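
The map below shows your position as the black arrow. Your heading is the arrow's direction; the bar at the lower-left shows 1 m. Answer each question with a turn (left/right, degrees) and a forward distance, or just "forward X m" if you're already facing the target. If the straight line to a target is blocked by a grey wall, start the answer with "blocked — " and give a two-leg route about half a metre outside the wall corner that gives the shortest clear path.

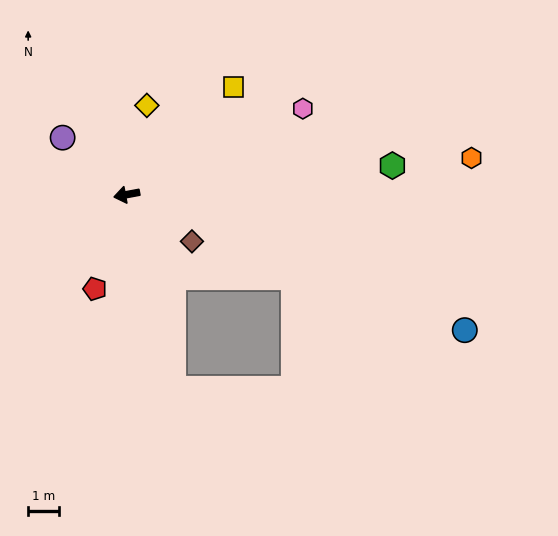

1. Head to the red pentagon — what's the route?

turn left 61°, forward 3.2 m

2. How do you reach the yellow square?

turn right 145°, forward 4.9 m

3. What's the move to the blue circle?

turn left 148°, forward 11.8 m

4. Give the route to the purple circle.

turn right 52°, forward 2.8 m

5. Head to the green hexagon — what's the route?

turn left 176°, forward 8.6 m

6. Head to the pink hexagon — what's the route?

turn right 165°, forward 6.3 m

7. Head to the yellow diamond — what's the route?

turn right 113°, forward 3.0 m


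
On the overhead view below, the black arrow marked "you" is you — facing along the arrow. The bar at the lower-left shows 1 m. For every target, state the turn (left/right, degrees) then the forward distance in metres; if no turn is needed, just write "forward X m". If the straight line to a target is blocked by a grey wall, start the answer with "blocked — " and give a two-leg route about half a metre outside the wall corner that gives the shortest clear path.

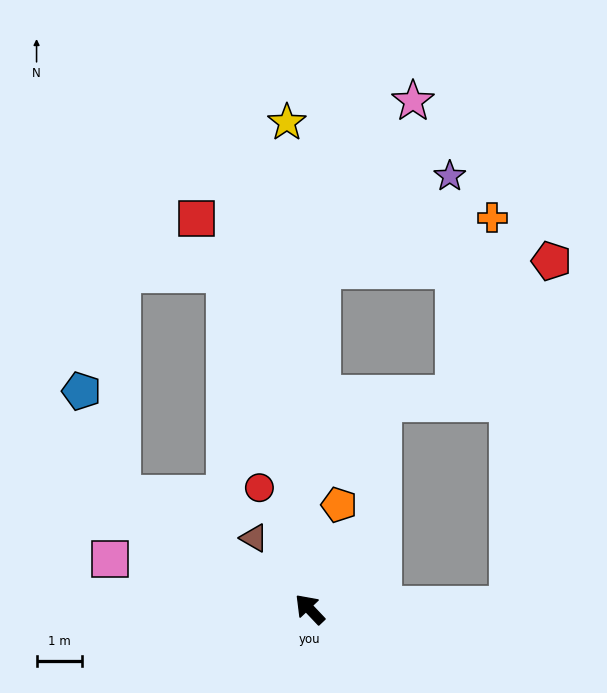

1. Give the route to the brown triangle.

turn right 5°, forward 2.0 m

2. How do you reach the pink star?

blocked — turn right 46°, forward 7.5 m, then turn right 26°, forward 4.2 m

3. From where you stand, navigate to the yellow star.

turn right 41°, forward 10.8 m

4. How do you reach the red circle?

turn right 21°, forward 2.9 m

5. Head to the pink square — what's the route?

turn left 33°, forward 4.5 m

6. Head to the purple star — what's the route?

blocked — turn right 46°, forward 7.5 m, then turn right 51°, forward 3.5 m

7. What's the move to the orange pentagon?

turn right 59°, forward 2.4 m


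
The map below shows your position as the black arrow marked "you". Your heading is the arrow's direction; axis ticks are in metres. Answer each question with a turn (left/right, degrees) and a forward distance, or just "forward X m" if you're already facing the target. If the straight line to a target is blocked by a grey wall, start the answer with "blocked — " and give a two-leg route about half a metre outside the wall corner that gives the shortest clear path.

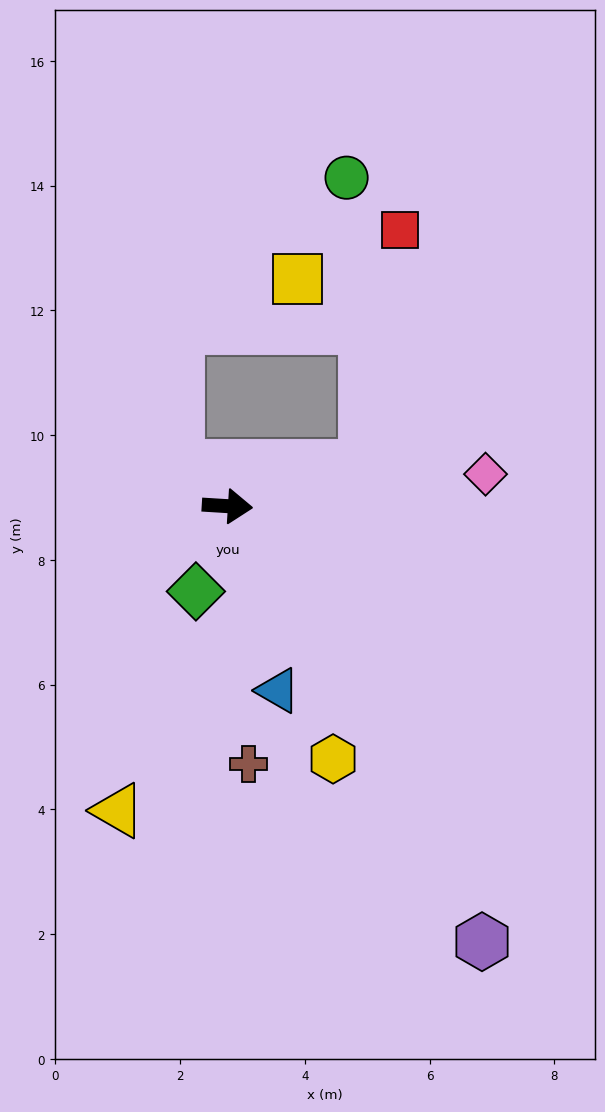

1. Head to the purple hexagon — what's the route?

turn right 56°, forward 8.1 m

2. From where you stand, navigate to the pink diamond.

turn left 11°, forward 4.2 m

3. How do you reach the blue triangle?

turn right 71°, forward 3.1 m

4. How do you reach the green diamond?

turn right 107°, forward 1.5 m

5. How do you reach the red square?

blocked — turn left 20°, forward 2.3 m, then turn left 65°, forward 3.8 m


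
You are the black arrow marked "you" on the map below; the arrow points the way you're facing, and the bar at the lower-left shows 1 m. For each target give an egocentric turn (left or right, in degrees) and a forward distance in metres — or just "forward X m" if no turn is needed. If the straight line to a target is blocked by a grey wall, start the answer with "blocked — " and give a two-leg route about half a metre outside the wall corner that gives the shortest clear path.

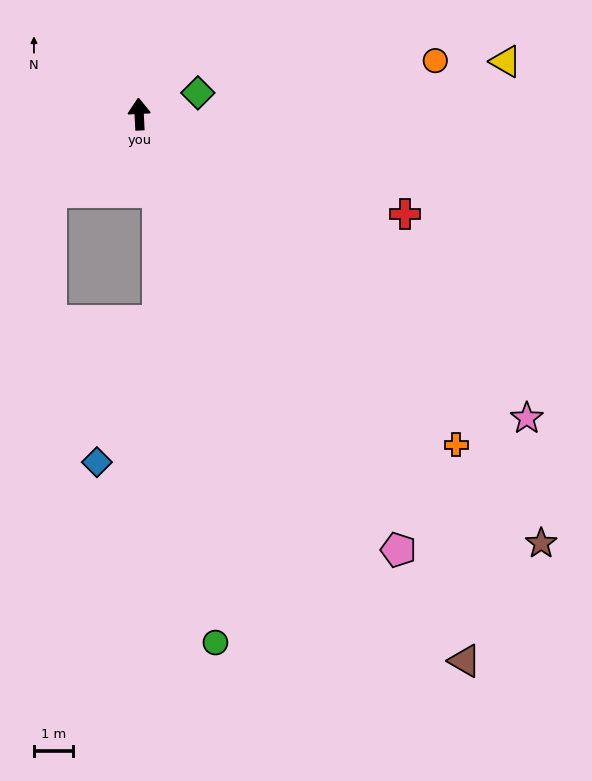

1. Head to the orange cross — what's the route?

turn right 139°, forward 11.7 m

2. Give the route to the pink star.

turn right 131°, forward 12.6 m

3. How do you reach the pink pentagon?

turn right 152°, forward 12.9 m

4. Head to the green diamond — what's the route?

turn right 73°, forward 1.6 m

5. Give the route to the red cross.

turn right 113°, forward 7.2 m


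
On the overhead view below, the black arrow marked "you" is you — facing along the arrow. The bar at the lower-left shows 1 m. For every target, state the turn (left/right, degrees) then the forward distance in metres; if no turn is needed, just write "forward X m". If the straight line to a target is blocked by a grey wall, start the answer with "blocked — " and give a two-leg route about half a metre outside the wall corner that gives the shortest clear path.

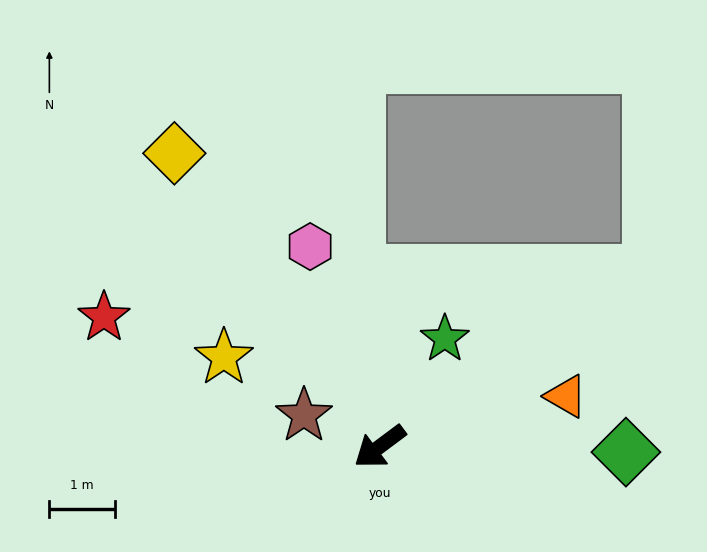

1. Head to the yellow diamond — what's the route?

turn right 92°, forward 5.4 m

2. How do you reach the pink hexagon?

turn right 108°, forward 3.2 m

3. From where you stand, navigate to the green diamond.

turn left 142°, forward 3.7 m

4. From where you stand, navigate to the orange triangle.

turn left 158°, forward 2.9 m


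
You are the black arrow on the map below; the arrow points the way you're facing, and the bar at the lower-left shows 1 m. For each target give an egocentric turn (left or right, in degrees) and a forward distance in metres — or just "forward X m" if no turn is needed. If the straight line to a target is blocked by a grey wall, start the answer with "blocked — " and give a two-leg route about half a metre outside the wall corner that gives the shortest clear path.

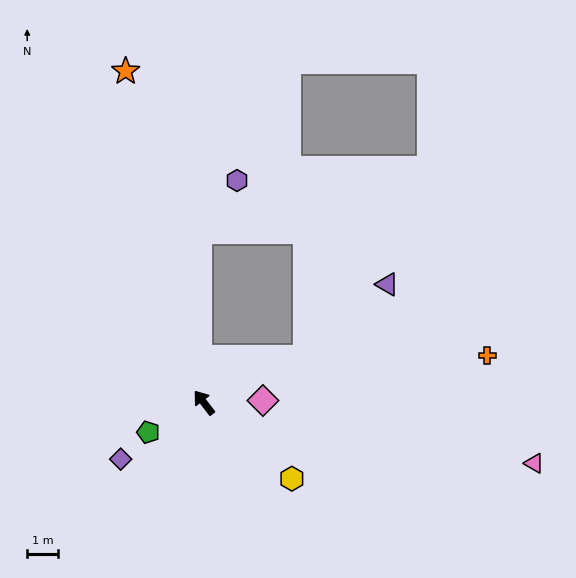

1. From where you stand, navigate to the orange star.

turn right 24°, forward 11.2 m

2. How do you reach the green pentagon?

turn left 80°, forward 2.1 m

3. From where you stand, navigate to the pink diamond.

turn right 126°, forward 1.9 m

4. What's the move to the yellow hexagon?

turn right 168°, forward 3.8 m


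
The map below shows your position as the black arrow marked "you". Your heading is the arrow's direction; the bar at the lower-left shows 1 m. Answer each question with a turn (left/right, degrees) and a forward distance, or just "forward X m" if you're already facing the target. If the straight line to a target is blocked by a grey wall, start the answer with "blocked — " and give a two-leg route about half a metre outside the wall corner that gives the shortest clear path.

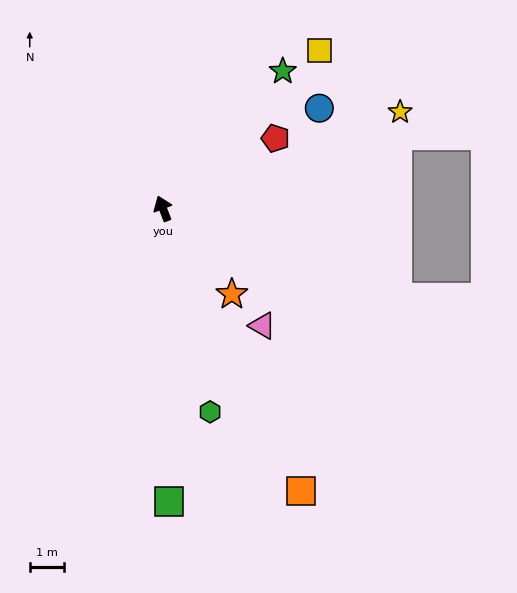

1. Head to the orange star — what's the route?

turn right 162°, forward 3.2 m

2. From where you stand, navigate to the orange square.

turn right 175°, forward 9.2 m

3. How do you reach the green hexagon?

turn left 172°, forward 6.1 m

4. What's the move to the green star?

turn right 62°, forward 5.3 m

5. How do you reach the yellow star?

turn right 89°, forward 7.5 m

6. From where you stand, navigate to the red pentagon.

turn right 79°, forward 3.9 m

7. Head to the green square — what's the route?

turn left 160°, forward 8.5 m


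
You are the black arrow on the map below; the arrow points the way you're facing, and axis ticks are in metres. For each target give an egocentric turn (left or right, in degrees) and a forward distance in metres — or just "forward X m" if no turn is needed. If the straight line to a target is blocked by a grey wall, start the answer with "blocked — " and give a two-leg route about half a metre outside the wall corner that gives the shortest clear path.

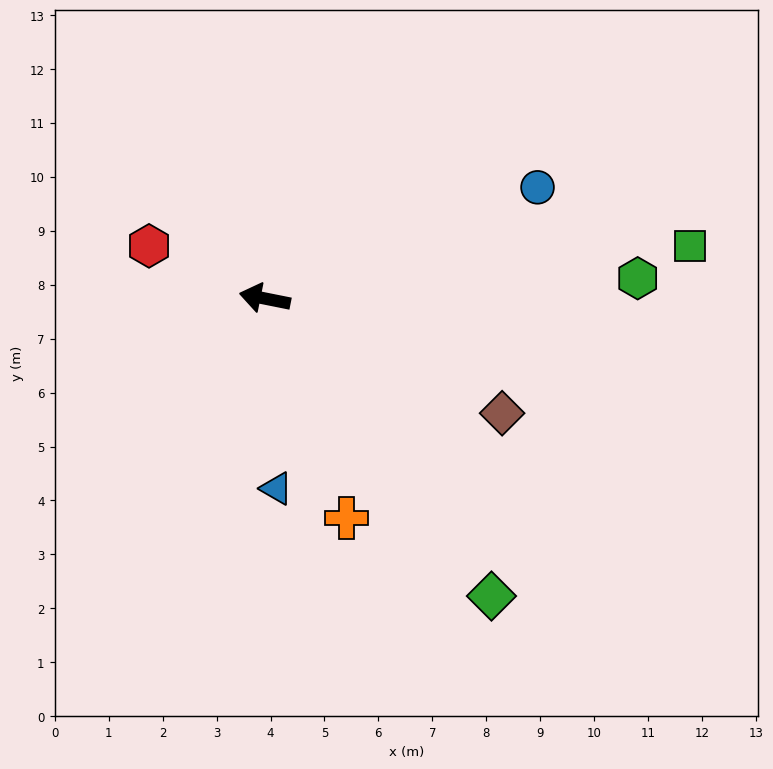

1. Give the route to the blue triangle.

turn left 105°, forward 3.5 m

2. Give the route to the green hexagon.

turn right 166°, forward 6.9 m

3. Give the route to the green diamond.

turn left 139°, forward 6.9 m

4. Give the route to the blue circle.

turn right 146°, forward 5.5 m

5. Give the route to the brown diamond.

turn left 166°, forward 4.9 m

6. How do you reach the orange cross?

turn left 122°, forward 4.3 m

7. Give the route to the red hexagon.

turn right 13°, forward 2.4 m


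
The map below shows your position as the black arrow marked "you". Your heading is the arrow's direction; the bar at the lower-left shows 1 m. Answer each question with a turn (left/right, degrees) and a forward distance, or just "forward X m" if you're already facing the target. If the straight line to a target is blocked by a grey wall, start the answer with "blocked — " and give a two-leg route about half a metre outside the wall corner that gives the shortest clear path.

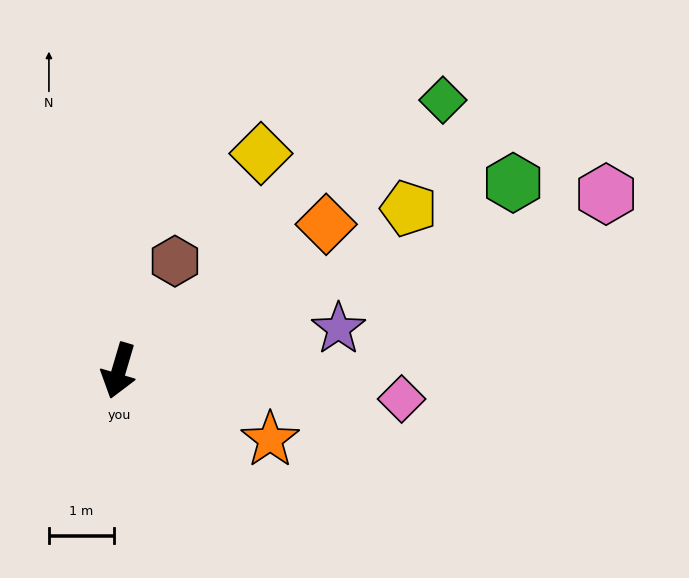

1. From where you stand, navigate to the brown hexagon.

turn left 169°, forward 1.9 m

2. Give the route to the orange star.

turn left 82°, forward 2.6 m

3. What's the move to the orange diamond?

turn left 142°, forward 3.9 m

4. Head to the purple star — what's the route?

turn left 117°, forward 3.5 m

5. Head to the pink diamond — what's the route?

turn left 101°, forward 4.4 m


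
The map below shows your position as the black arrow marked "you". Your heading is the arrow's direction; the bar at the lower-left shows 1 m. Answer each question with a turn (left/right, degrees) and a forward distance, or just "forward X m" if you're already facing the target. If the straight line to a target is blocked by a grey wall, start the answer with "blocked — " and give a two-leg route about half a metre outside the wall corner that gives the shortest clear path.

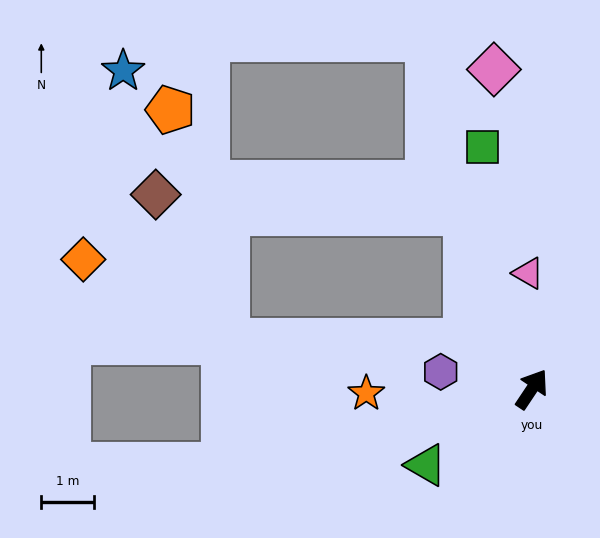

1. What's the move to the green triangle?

turn left 159°, forward 2.5 m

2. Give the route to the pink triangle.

turn left 36°, forward 2.2 m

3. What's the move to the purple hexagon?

turn left 113°, forward 1.8 m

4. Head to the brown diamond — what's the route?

blocked — turn left 54°, forward 3.6 m, then turn left 66°, forward 5.9 m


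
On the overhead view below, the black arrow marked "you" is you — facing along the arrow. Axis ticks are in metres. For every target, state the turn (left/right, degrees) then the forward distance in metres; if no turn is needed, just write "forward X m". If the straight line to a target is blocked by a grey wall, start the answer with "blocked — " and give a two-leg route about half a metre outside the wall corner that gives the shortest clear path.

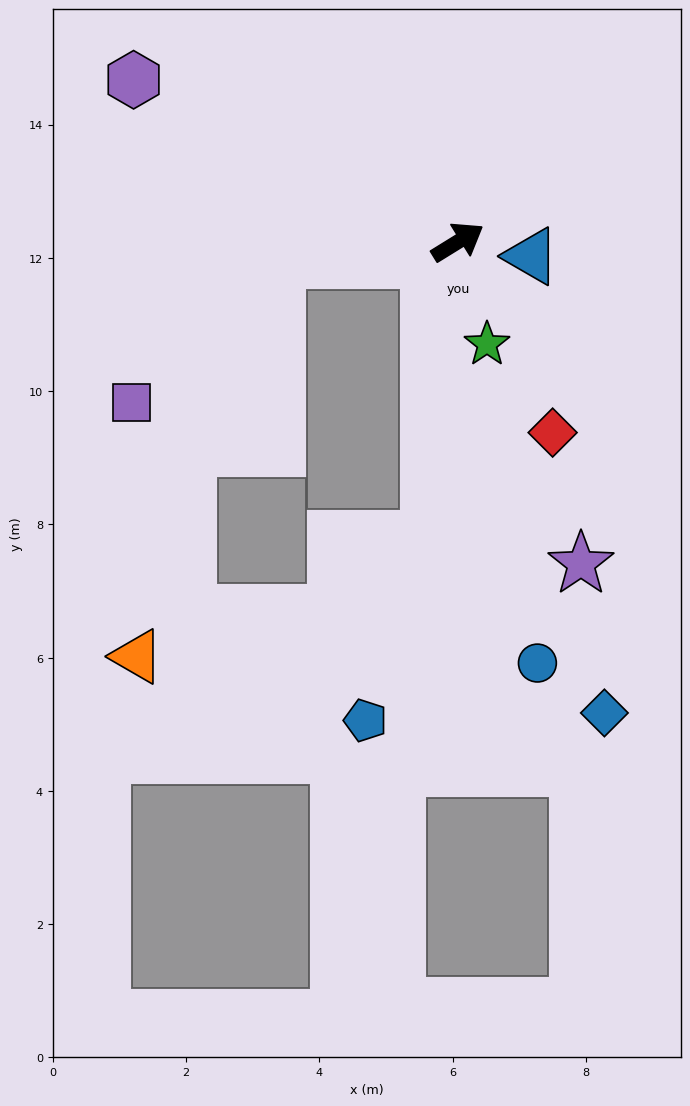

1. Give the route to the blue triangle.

turn right 43°, forward 1.1 m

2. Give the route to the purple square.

blocked — turn left 154°, forward 2.7 m, then turn left 39°, forward 3.1 m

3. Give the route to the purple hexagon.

turn left 122°, forward 5.4 m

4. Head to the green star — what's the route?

turn right 106°, forward 1.6 m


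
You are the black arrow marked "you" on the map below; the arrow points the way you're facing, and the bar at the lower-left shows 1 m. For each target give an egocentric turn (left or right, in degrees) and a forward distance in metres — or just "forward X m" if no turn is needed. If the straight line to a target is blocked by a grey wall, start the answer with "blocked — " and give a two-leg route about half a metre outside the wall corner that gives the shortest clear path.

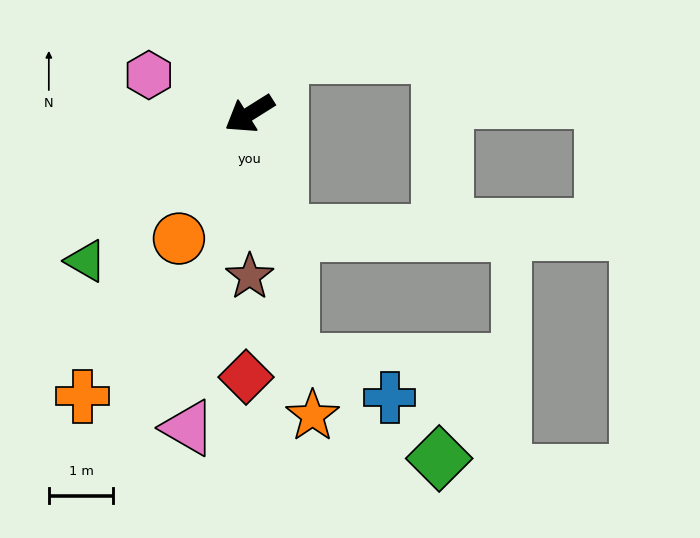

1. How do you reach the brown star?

turn left 58°, forward 2.5 m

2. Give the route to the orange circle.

turn left 28°, forward 2.2 m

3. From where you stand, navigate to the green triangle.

turn left 10°, forward 3.4 m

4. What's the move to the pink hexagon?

turn right 53°, forward 1.7 m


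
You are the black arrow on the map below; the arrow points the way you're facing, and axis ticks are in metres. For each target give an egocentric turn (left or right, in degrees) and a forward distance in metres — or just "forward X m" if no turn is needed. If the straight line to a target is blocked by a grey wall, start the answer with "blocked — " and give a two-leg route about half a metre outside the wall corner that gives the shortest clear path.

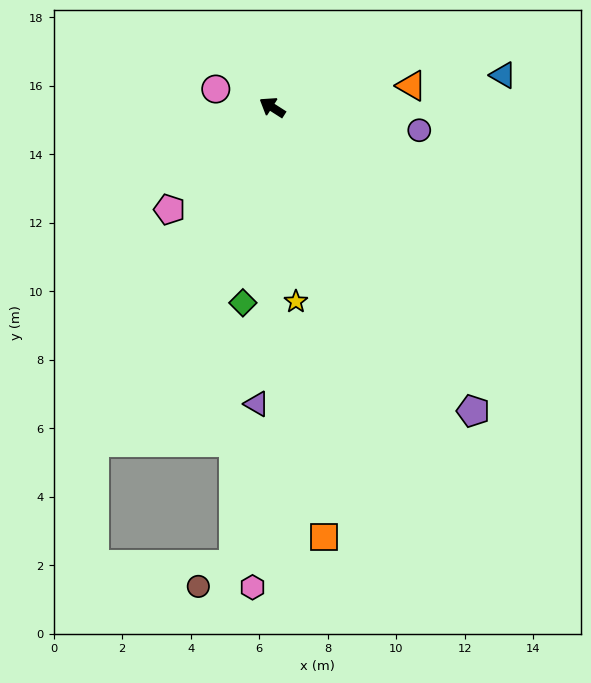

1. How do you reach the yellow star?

turn left 130°, forward 5.7 m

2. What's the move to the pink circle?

turn left 15°, forward 1.7 m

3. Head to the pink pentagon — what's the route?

turn left 77°, forward 4.2 m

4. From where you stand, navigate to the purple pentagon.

turn left 156°, forward 10.6 m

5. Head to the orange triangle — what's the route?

turn right 139°, forward 4.1 m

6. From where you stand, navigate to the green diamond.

turn left 114°, forward 5.8 m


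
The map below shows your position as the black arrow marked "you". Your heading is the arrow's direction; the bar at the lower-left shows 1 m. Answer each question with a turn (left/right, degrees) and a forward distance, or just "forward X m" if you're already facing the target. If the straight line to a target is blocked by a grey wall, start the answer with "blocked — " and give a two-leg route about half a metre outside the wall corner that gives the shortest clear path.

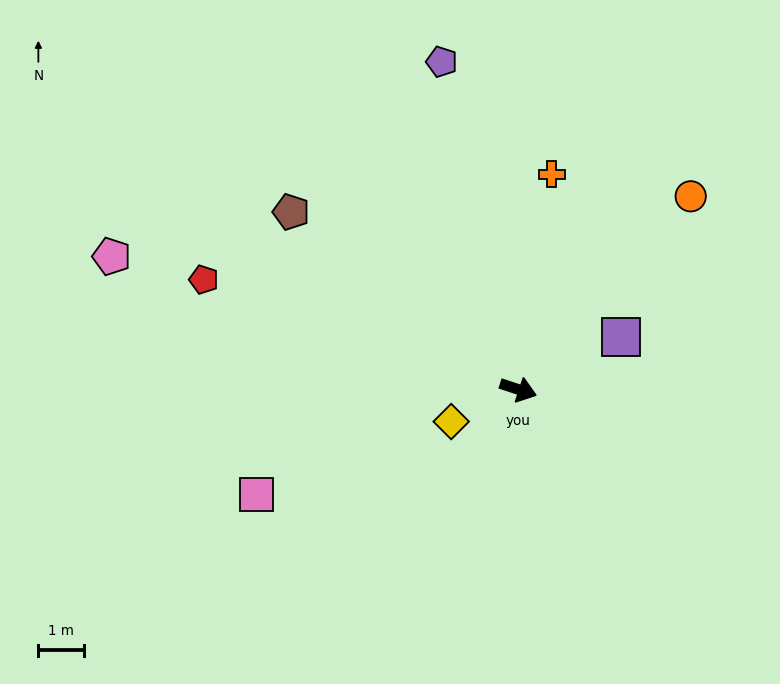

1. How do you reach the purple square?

turn left 45°, forward 2.5 m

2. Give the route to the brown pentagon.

turn left 160°, forward 6.3 m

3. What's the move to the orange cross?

turn left 99°, forward 4.7 m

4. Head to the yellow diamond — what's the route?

turn right 136°, forward 1.6 m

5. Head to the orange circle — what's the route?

turn left 67°, forward 5.6 m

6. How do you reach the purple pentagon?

turn left 121°, forward 7.3 m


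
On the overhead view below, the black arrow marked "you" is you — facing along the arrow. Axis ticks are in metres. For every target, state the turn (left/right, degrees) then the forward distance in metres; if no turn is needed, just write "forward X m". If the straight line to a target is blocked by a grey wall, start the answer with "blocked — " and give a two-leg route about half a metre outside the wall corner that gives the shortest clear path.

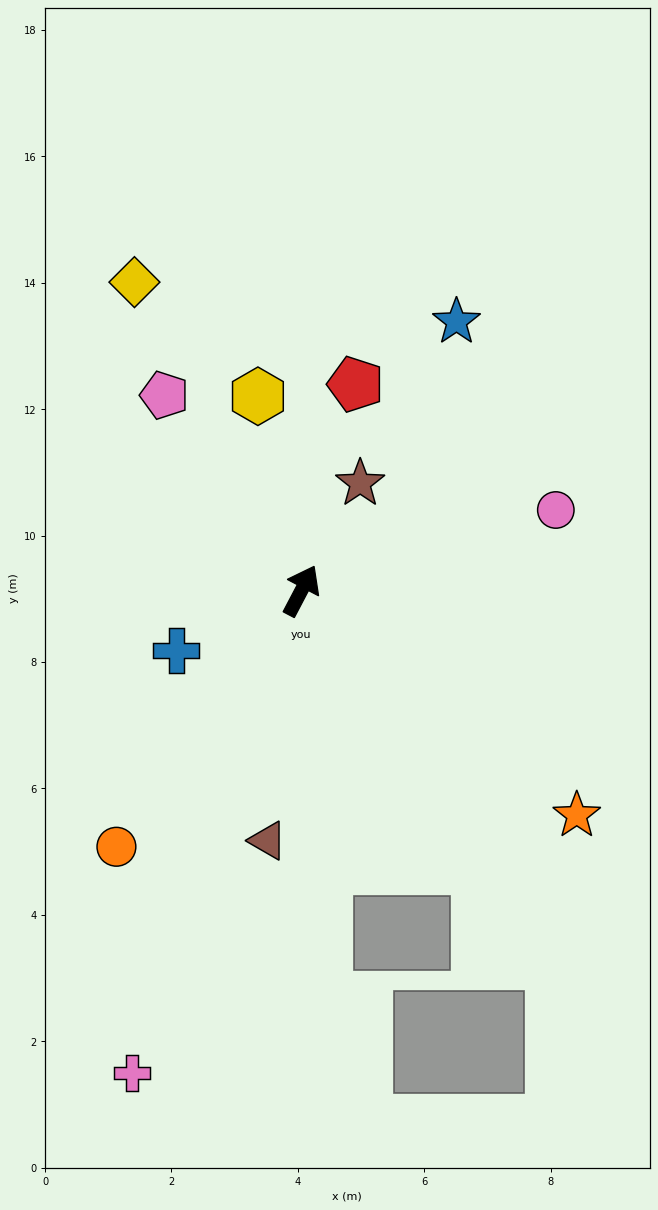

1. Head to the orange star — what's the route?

turn right 102°, forward 5.6 m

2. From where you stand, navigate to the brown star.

forward 1.9 m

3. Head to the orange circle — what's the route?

turn left 172°, forward 5.0 m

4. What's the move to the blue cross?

turn left 143°, forward 2.2 m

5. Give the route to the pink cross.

turn right 172°, forward 8.1 m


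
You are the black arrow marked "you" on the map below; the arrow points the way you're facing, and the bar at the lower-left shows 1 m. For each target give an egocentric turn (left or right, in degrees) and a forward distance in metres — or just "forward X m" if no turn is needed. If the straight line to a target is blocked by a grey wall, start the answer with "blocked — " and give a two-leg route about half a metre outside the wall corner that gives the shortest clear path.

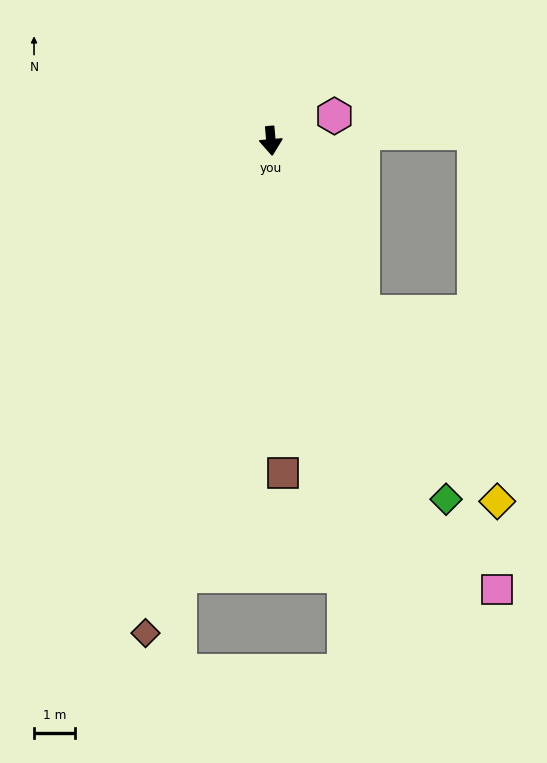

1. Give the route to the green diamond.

turn left 21°, forward 9.8 m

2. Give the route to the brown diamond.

turn right 19°, forward 12.5 m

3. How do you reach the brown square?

turn right 3°, forward 8.2 m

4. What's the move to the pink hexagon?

turn left 106°, forward 1.7 m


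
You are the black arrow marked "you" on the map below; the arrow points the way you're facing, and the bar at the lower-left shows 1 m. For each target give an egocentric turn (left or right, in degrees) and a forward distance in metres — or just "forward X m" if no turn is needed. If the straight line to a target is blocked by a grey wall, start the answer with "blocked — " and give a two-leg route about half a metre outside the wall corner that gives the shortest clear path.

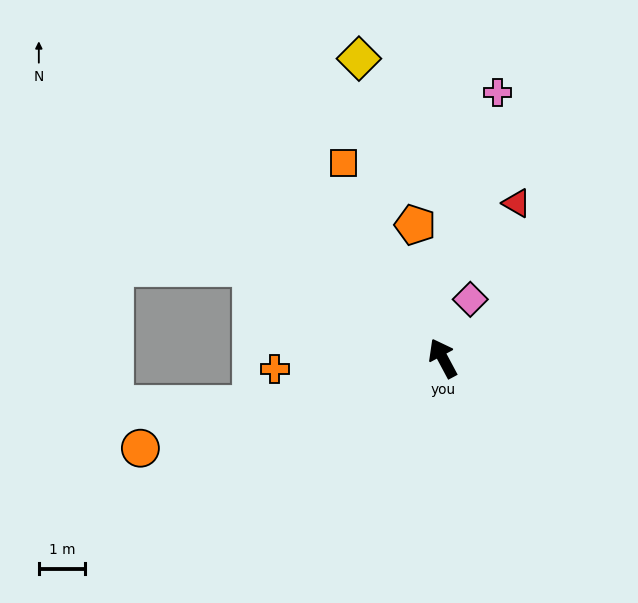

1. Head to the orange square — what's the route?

forward 4.7 m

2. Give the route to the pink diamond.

turn right 53°, forward 1.4 m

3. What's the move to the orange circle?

turn left 78°, forward 6.8 m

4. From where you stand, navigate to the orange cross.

turn left 66°, forward 3.6 m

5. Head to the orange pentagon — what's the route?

turn right 16°, forward 2.9 m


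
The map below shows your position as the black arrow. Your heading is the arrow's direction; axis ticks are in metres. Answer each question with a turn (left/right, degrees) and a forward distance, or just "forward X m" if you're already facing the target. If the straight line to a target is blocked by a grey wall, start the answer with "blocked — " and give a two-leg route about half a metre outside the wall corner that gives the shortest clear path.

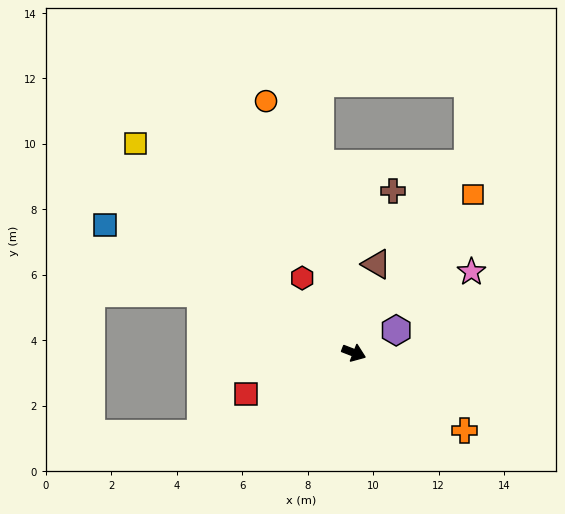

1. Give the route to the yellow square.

turn left 157°, forward 9.3 m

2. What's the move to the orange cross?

turn right 14°, forward 4.1 m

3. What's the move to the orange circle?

turn left 130°, forward 8.1 m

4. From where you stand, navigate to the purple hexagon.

turn left 49°, forward 1.5 m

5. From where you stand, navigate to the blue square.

turn left 174°, forward 8.6 m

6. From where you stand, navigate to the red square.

turn right 138°, forward 3.5 m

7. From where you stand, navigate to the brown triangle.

turn left 97°, forward 2.8 m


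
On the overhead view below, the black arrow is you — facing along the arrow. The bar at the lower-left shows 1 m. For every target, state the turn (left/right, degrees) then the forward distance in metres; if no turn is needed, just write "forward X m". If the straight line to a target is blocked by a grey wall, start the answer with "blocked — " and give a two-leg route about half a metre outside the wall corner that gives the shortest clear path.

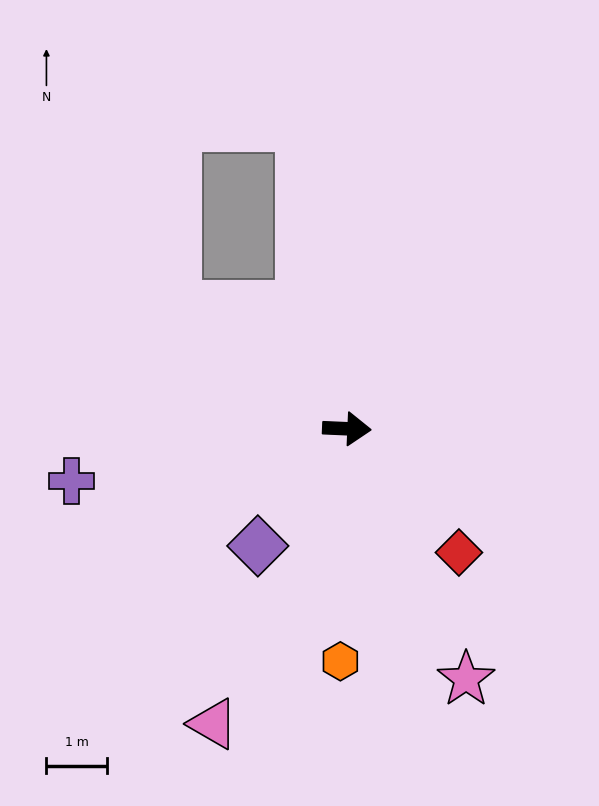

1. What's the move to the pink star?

turn right 62°, forward 4.6 m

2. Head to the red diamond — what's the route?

turn right 45°, forward 2.7 m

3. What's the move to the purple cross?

turn right 167°, forward 4.6 m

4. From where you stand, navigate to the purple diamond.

turn right 125°, forward 2.4 m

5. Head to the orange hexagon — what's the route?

turn right 89°, forward 3.8 m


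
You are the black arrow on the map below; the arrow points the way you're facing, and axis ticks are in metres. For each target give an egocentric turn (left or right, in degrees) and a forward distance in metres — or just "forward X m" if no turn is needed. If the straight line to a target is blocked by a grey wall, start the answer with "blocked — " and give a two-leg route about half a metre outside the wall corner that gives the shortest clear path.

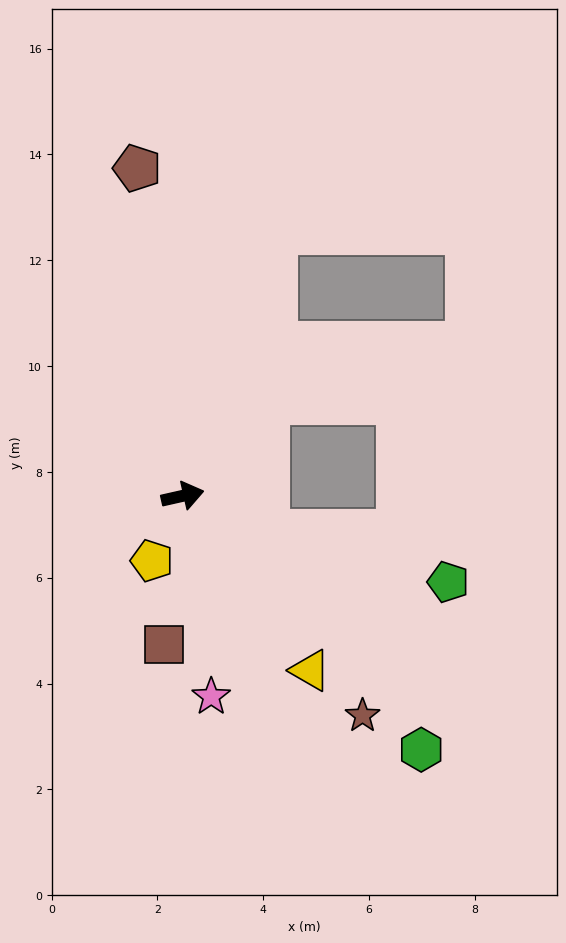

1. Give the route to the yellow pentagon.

turn right 128°, forward 1.4 m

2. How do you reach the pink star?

turn right 95°, forward 3.8 m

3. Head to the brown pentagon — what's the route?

turn left 85°, forward 6.3 m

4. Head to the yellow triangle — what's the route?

turn right 67°, forward 4.1 m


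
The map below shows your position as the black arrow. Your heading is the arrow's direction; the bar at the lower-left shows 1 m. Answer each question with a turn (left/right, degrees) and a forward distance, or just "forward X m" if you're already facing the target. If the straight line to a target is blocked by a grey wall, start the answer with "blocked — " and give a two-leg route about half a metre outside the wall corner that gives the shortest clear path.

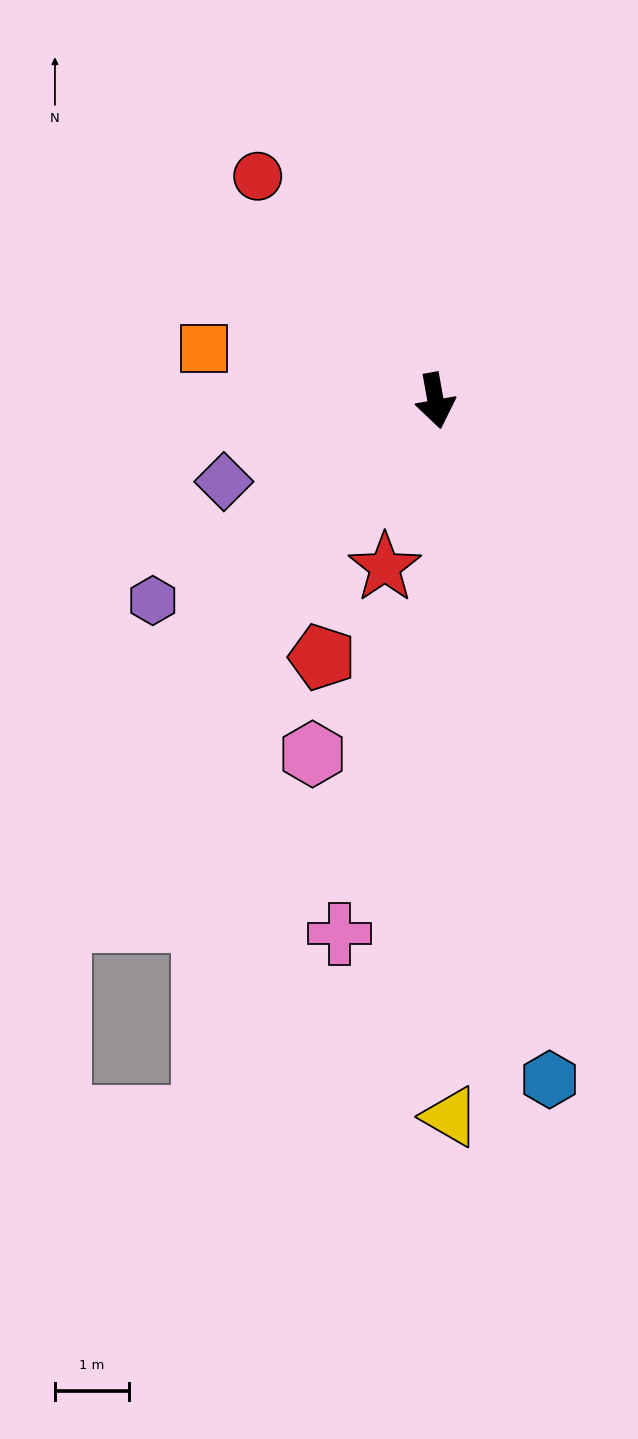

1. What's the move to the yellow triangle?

turn right 9°, forward 9.7 m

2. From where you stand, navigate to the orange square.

turn right 113°, forward 3.2 m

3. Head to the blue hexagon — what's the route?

forward 9.3 m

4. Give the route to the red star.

turn right 27°, forward 2.4 m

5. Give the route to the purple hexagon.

turn right 65°, forward 4.7 m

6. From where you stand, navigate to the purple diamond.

turn right 79°, forward 3.1 m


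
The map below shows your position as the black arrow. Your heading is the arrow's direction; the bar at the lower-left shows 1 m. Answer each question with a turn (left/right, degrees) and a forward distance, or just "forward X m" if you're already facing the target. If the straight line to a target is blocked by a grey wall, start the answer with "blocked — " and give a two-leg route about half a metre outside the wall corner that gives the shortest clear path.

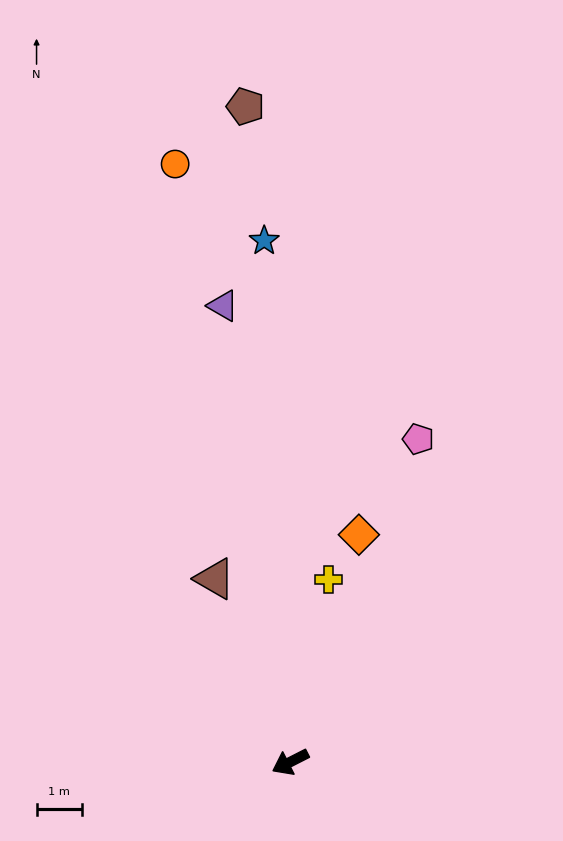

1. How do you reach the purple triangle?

turn right 109°, forward 10.1 m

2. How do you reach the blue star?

turn right 114°, forward 11.4 m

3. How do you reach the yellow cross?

turn right 129°, forward 4.1 m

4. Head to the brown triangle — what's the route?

turn right 95°, forward 4.3 m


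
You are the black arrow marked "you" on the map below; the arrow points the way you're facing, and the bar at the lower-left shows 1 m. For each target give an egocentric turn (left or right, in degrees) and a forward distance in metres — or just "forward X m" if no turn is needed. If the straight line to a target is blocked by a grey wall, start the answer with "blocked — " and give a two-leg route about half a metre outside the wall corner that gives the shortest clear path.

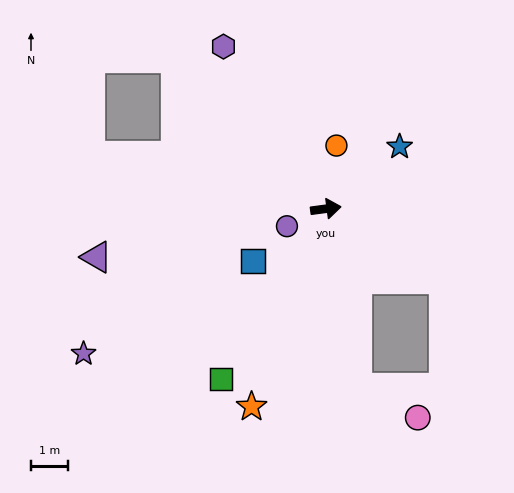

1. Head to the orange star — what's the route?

turn right 118°, forward 5.7 m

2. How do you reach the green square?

turn right 129°, forward 5.4 m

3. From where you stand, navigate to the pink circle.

blocked — turn right 88°, forward 4.9 m, then turn left 55°, forward 1.8 m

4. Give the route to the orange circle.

turn left 73°, forward 1.7 m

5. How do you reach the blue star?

turn left 32°, forward 2.6 m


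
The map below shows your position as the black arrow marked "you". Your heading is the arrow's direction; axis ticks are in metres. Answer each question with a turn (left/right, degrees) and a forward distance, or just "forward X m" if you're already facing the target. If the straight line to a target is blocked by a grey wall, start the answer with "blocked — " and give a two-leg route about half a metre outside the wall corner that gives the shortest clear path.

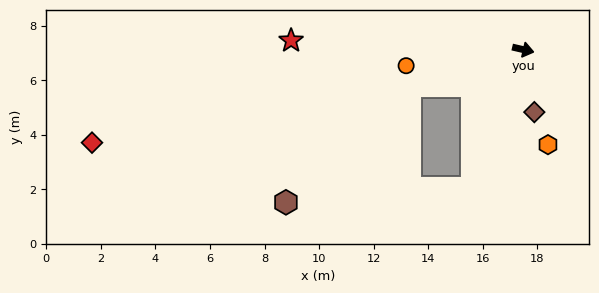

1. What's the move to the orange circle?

turn right 159°, forward 4.3 m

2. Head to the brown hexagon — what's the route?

blocked — turn right 149°, forward 4.4 m, then turn left 26°, forward 6.2 m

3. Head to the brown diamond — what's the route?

turn right 67°, forward 2.3 m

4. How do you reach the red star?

turn right 169°, forward 8.5 m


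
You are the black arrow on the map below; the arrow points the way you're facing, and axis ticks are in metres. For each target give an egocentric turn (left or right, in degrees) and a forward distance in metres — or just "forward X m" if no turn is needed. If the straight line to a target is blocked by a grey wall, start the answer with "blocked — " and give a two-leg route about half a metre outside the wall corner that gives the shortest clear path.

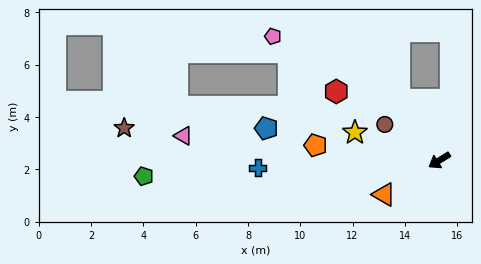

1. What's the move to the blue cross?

turn right 30°, forward 6.9 m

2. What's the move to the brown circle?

turn right 65°, forward 2.5 m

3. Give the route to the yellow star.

turn right 50°, forward 3.4 m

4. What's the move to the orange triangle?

forward 2.5 m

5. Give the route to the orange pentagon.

turn right 39°, forward 4.8 m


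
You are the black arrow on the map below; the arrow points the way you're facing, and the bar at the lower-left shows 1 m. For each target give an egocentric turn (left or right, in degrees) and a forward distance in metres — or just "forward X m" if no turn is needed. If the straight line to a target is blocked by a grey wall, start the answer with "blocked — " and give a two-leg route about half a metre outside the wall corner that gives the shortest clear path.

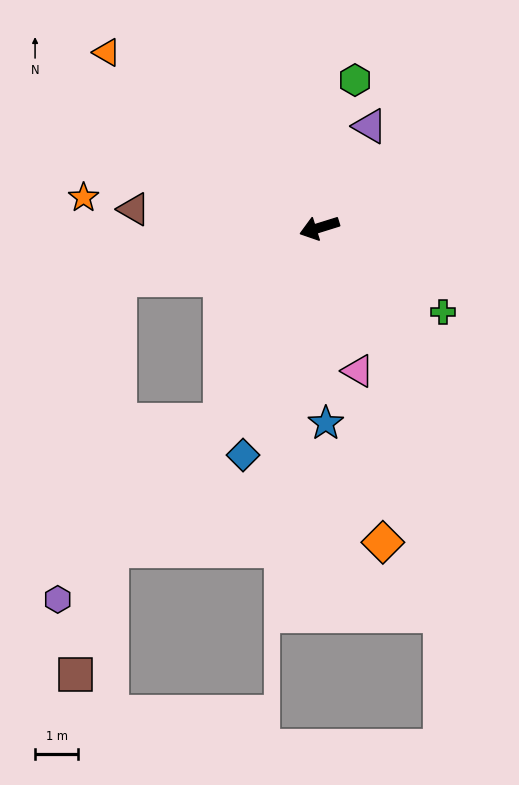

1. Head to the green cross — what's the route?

turn left 128°, forward 3.5 m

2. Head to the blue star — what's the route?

turn left 75°, forward 4.5 m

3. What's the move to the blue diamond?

turn left 54°, forward 5.6 m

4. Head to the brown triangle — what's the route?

turn right 23°, forward 4.3 m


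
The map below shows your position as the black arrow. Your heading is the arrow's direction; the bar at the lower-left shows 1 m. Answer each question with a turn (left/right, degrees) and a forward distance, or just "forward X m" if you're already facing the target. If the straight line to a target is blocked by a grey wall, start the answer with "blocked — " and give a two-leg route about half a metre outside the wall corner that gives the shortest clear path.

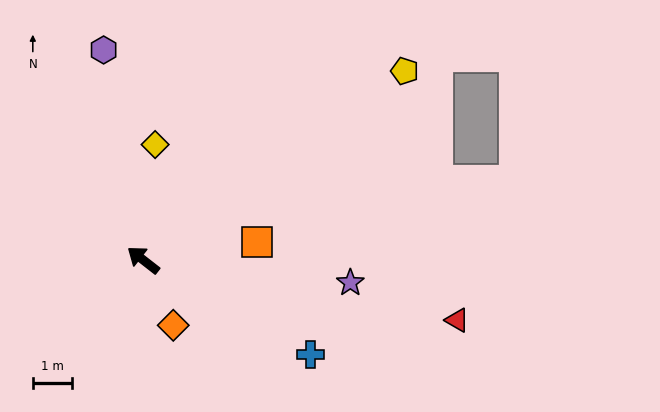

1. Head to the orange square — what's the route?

turn right 133°, forward 3.0 m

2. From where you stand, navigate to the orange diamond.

turn left 153°, forward 1.9 m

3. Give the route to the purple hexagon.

turn right 41°, forward 5.5 m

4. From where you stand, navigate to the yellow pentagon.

turn right 106°, forward 8.3 m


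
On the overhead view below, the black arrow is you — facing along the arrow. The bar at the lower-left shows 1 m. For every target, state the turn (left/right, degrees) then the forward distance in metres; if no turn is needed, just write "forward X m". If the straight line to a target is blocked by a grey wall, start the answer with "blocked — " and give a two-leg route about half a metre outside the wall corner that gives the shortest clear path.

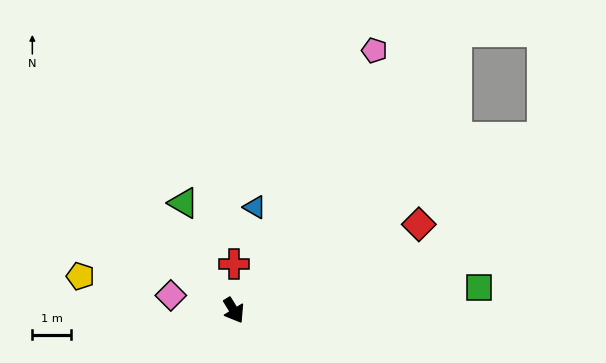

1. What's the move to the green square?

turn left 64°, forward 6.4 m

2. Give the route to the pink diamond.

turn right 135°, forward 1.7 m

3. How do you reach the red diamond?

turn left 83°, forward 5.3 m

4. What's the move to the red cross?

turn left 148°, forward 1.2 m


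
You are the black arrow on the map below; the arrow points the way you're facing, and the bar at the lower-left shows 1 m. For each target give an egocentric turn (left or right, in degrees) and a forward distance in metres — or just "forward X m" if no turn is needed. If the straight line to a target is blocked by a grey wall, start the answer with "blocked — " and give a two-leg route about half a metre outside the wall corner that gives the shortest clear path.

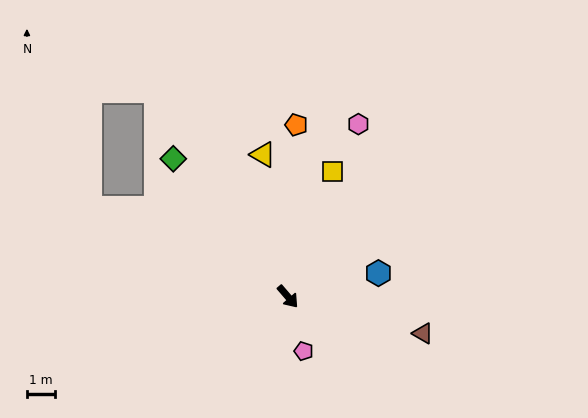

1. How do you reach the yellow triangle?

turn left 149°, forward 5.1 m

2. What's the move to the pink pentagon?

turn right 25°, forward 2.0 m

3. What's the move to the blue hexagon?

turn left 64°, forward 3.3 m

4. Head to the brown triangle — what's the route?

turn left 34°, forward 4.9 m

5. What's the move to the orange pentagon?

turn left 136°, forward 6.0 m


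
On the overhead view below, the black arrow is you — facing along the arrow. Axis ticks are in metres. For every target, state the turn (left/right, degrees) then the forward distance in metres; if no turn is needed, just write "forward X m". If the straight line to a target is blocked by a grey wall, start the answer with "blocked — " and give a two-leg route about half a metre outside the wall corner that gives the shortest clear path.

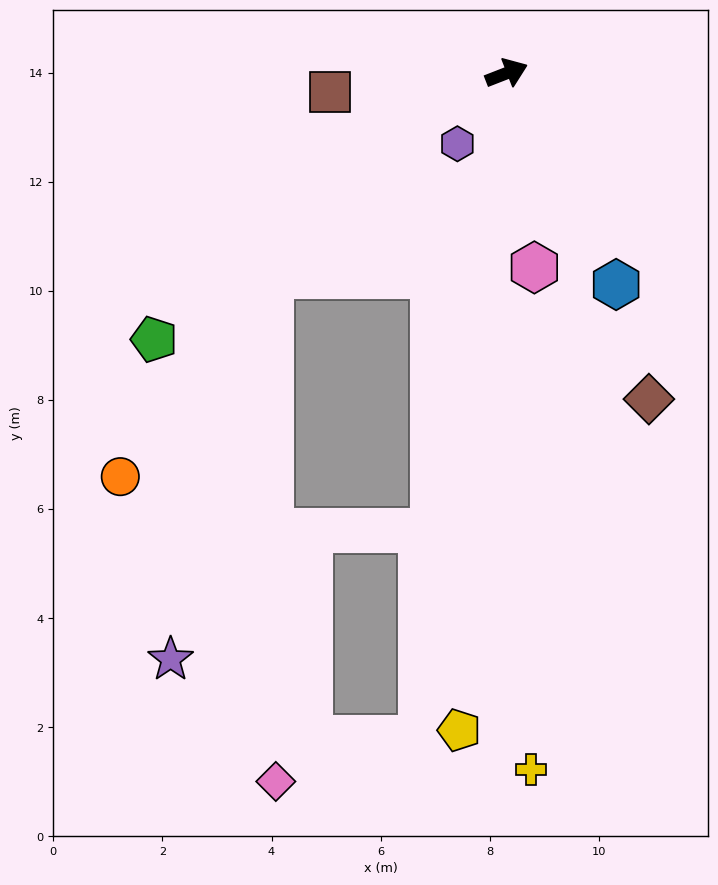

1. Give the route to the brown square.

turn left 165°, forward 3.3 m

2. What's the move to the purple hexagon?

turn right 146°, forward 1.6 m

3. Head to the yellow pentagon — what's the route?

turn right 115°, forward 12.1 m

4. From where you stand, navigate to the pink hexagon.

turn right 103°, forward 3.6 m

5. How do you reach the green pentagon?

turn right 164°, forward 8.1 m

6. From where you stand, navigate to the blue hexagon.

turn right 84°, forward 4.4 m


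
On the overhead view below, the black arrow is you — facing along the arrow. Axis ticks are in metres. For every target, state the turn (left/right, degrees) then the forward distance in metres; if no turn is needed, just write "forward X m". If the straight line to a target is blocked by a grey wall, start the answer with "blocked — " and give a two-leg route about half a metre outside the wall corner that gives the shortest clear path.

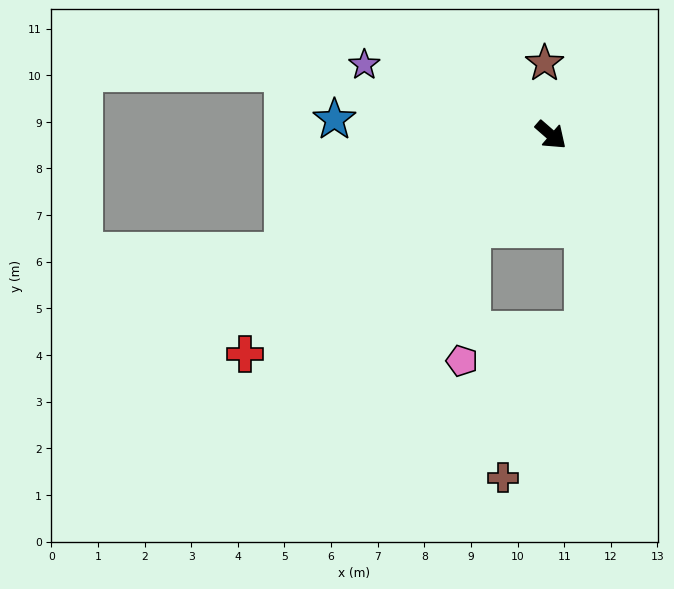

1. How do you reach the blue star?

turn right 143°, forward 4.7 m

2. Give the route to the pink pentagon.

blocked — turn right 90°, forward 2.6 m, then turn left 37°, forward 2.9 m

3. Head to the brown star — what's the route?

turn left 136°, forward 1.5 m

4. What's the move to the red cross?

turn right 103°, forward 8.1 m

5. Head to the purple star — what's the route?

turn right 160°, forward 4.3 m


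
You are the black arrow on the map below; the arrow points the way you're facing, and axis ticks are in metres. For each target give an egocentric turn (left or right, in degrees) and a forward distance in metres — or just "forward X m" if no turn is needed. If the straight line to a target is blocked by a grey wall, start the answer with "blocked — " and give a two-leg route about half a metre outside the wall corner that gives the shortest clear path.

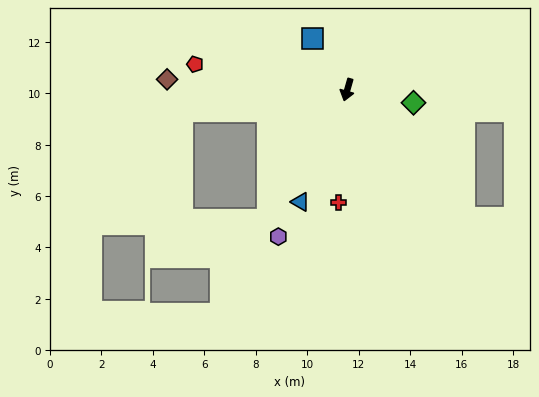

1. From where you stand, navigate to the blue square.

turn right 130°, forward 2.4 m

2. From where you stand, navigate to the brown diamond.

turn right 77°, forward 7.0 m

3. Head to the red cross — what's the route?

turn left 11°, forward 4.4 m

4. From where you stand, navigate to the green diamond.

turn left 95°, forward 2.6 m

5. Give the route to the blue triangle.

turn right 7°, forward 4.7 m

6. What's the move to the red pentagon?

turn right 84°, forward 6.0 m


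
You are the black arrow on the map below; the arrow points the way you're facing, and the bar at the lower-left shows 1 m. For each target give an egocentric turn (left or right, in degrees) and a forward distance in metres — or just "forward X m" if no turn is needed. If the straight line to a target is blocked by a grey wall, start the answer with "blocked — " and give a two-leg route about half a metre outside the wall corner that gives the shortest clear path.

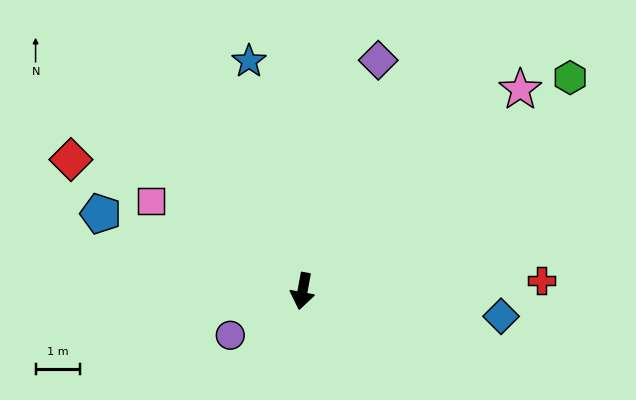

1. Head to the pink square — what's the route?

turn right 110°, forward 4.0 m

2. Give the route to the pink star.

turn left 143°, forward 6.7 m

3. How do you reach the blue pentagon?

turn right 100°, forward 4.9 m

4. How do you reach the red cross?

turn left 103°, forward 5.4 m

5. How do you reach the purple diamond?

turn left 172°, forward 5.5 m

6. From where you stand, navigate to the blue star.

turn right 156°, forward 5.3 m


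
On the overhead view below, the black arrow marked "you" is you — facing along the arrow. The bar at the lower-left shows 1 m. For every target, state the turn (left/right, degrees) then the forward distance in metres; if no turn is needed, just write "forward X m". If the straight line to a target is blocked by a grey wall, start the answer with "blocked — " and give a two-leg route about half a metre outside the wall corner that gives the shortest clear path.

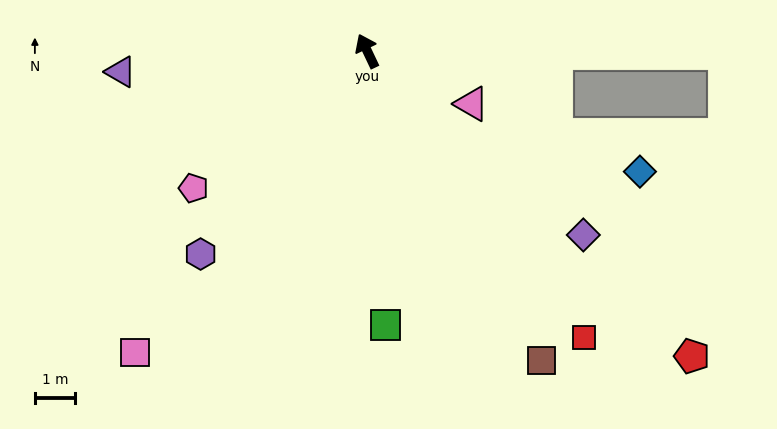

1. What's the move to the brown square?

turn right 176°, forward 8.9 m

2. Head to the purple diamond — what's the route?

turn right 156°, forward 7.1 m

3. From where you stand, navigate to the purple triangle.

turn left 69°, forward 6.2 m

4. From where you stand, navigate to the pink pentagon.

turn left 103°, forward 5.6 m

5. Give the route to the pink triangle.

turn right 142°, forward 2.9 m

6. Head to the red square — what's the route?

turn right 168°, forward 9.0 m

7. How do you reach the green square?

turn left 159°, forward 6.9 m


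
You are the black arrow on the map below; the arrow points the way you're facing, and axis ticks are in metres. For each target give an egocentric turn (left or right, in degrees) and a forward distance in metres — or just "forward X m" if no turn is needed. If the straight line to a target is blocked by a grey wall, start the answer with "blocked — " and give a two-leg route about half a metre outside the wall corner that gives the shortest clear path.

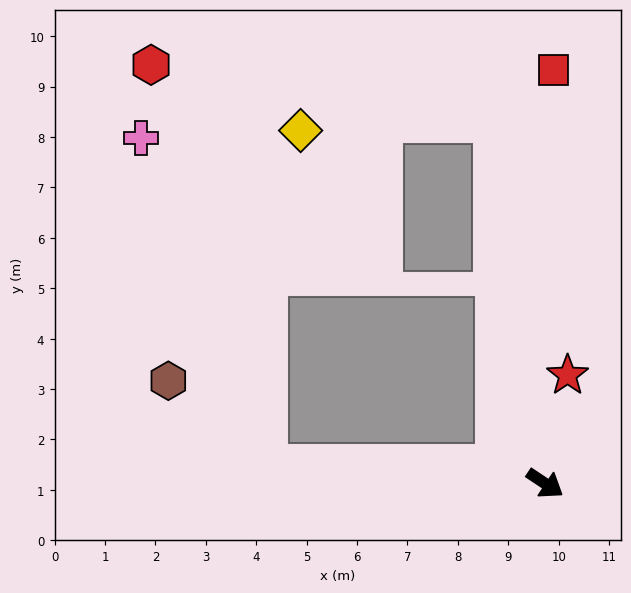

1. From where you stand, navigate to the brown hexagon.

blocked — turn right 150°, forward 5.5 m, then turn right 37°, forward 2.6 m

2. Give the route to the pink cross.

blocked — turn right 150°, forward 5.5 m, then turn right 65°, forward 7.0 m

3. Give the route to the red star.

turn left 112°, forward 2.2 m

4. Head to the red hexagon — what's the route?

blocked — turn right 150°, forward 5.5 m, then turn right 70°, forward 8.3 m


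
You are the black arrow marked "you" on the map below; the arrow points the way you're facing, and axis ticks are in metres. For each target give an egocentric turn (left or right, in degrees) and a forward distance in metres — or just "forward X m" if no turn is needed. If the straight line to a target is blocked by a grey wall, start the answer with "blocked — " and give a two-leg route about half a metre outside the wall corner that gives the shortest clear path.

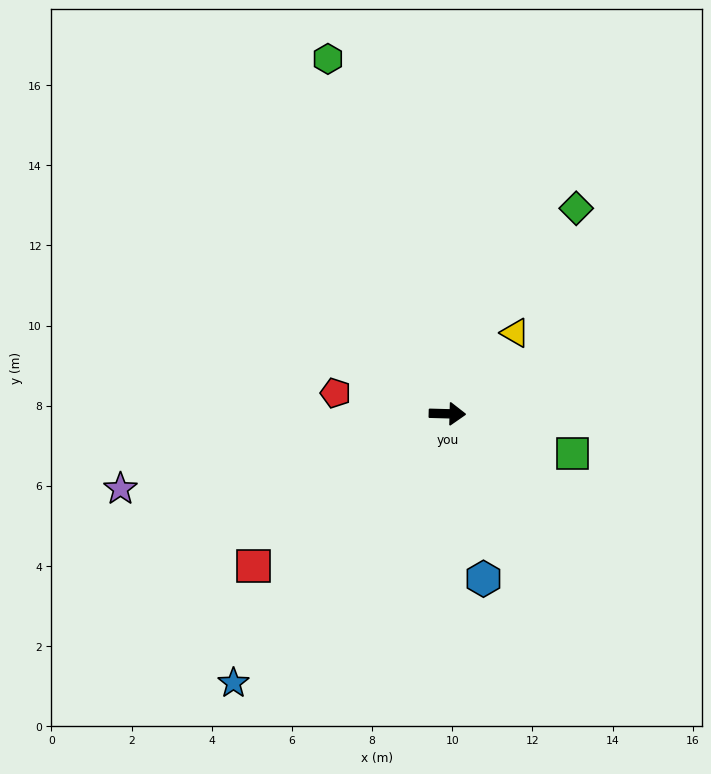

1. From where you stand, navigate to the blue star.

turn right 127°, forward 8.6 m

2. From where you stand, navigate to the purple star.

turn right 166°, forward 8.4 m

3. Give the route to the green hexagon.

turn left 110°, forward 9.3 m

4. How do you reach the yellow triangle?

turn left 52°, forward 2.6 m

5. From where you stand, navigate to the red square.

turn right 140°, forward 6.2 m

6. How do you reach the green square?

turn right 16°, forward 3.3 m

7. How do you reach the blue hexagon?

turn right 76°, forward 4.2 m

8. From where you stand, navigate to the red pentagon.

turn left 171°, forward 2.8 m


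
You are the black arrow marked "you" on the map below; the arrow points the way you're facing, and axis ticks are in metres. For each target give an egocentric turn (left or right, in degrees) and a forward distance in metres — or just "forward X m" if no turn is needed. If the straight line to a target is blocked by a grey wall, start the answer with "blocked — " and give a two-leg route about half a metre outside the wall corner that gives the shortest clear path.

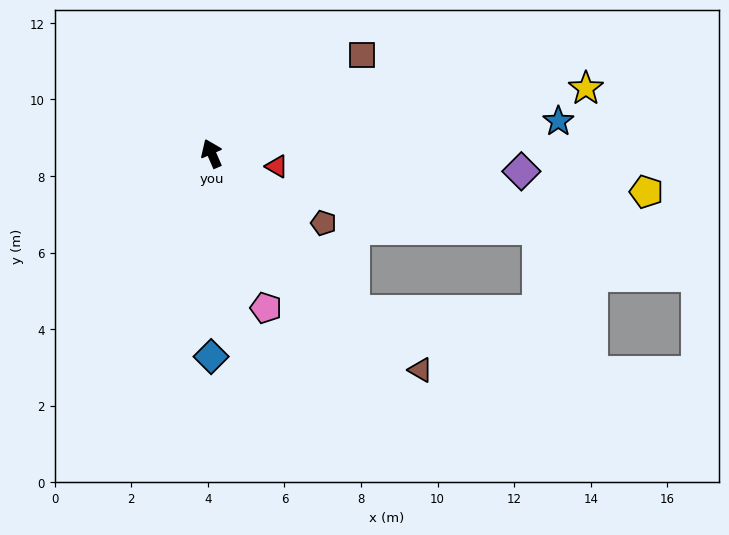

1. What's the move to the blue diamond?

turn left 156°, forward 5.3 m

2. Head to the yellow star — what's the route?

turn right 104°, forward 9.9 m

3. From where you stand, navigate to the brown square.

turn right 80°, forward 4.7 m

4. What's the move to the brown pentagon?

turn right 145°, forward 3.4 m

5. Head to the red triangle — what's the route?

turn right 125°, forward 1.7 m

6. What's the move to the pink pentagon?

turn left 176°, forward 4.3 m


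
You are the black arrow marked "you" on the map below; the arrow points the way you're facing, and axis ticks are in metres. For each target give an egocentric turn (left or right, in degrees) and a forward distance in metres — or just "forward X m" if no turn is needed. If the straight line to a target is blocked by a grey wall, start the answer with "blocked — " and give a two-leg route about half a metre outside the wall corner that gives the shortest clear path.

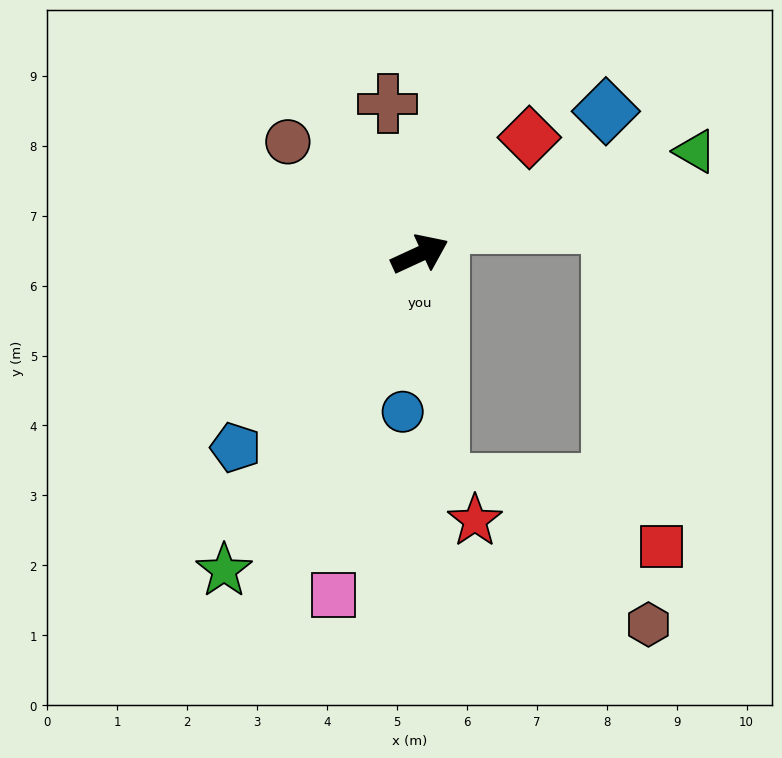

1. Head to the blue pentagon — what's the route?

turn right 158°, forward 3.8 m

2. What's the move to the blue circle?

turn right 121°, forward 2.3 m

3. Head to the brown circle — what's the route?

turn left 115°, forward 2.5 m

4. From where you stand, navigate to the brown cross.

turn left 77°, forward 2.2 m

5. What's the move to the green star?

turn right 147°, forward 5.3 m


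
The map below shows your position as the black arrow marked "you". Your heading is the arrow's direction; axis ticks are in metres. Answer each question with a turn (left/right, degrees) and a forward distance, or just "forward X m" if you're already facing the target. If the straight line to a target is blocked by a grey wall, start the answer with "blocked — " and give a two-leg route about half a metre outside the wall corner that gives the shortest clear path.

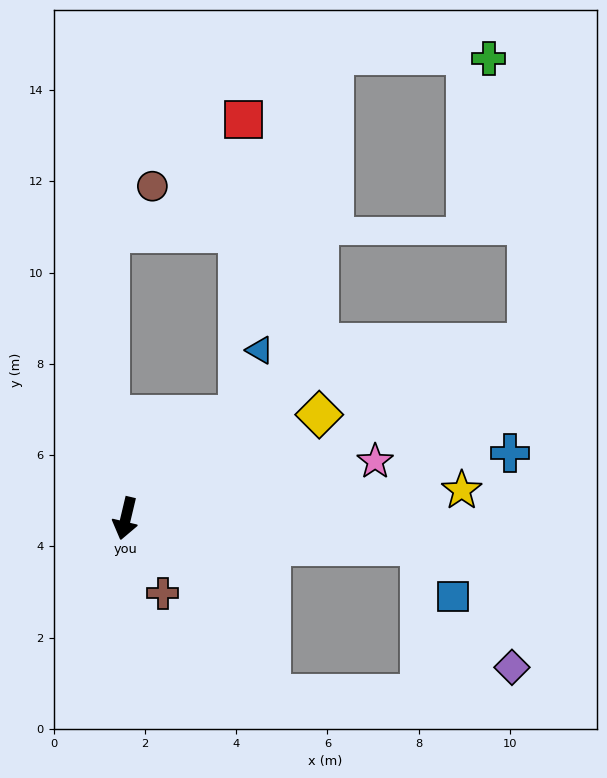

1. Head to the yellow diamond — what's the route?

turn left 132°, forward 4.8 m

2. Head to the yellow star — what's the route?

turn left 108°, forward 7.4 m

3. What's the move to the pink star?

turn left 116°, forward 5.6 m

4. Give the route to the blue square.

blocked — turn left 98°, forward 6.5 m, then turn right 51°, forward 1.3 m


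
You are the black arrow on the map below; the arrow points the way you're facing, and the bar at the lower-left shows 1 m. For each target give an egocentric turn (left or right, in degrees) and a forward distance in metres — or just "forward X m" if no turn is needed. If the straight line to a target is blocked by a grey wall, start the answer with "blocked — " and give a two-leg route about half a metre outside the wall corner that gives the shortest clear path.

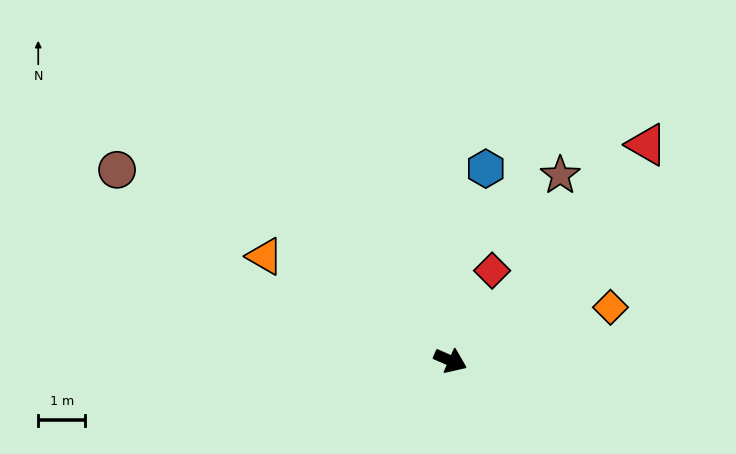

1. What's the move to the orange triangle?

turn left 174°, forward 4.5 m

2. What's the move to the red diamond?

turn left 89°, forward 2.1 m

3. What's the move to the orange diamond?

turn left 42°, forward 3.6 m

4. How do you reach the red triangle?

turn left 71°, forward 6.2 m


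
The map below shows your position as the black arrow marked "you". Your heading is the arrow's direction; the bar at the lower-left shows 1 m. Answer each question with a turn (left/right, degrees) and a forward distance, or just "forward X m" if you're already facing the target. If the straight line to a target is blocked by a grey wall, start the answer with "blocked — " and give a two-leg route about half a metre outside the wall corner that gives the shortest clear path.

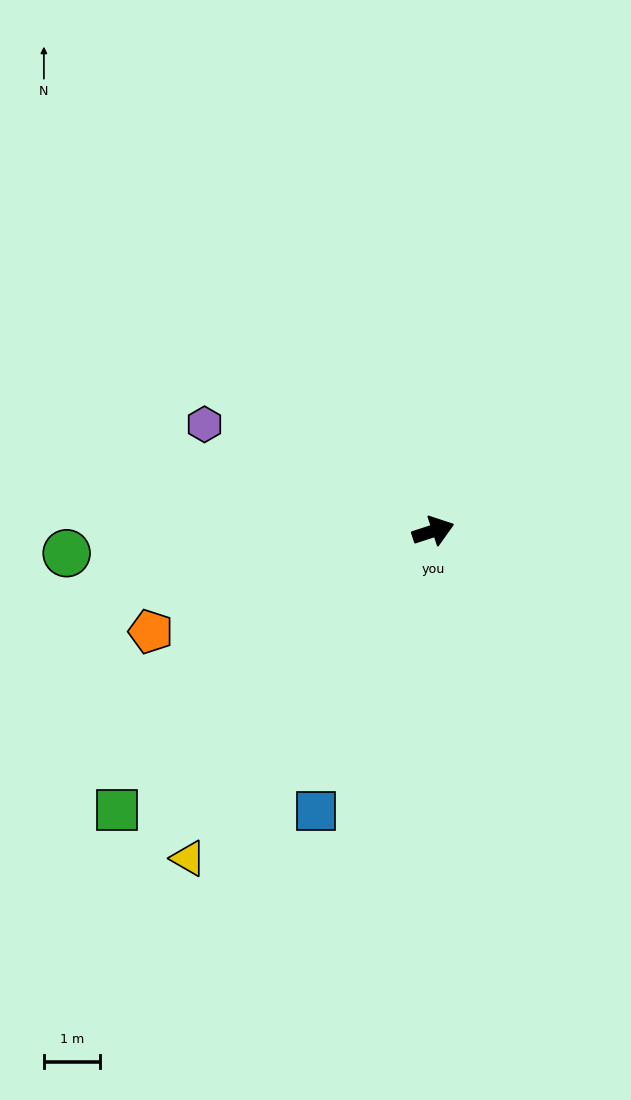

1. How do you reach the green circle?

turn left 165°, forward 6.5 m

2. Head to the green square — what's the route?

turn right 157°, forward 7.5 m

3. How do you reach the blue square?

turn right 131°, forward 5.4 m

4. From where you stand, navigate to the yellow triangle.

turn right 145°, forward 7.3 m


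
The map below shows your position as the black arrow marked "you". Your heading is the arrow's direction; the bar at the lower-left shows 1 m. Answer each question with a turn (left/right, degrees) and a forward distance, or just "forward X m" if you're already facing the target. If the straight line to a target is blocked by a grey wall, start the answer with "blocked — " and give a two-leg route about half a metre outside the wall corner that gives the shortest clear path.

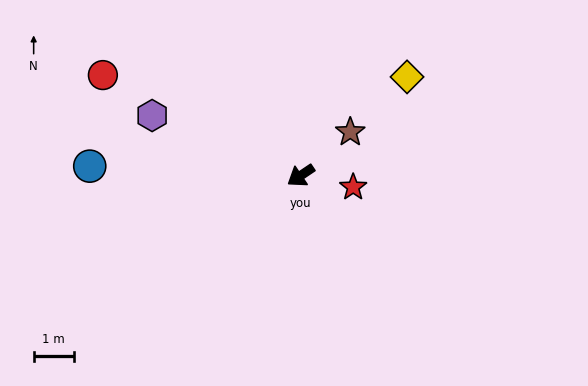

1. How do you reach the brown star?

turn right 173°, forward 1.6 m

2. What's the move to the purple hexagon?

turn right 56°, forward 4.0 m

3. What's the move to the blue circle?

turn right 36°, forward 5.2 m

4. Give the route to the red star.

turn left 134°, forward 1.3 m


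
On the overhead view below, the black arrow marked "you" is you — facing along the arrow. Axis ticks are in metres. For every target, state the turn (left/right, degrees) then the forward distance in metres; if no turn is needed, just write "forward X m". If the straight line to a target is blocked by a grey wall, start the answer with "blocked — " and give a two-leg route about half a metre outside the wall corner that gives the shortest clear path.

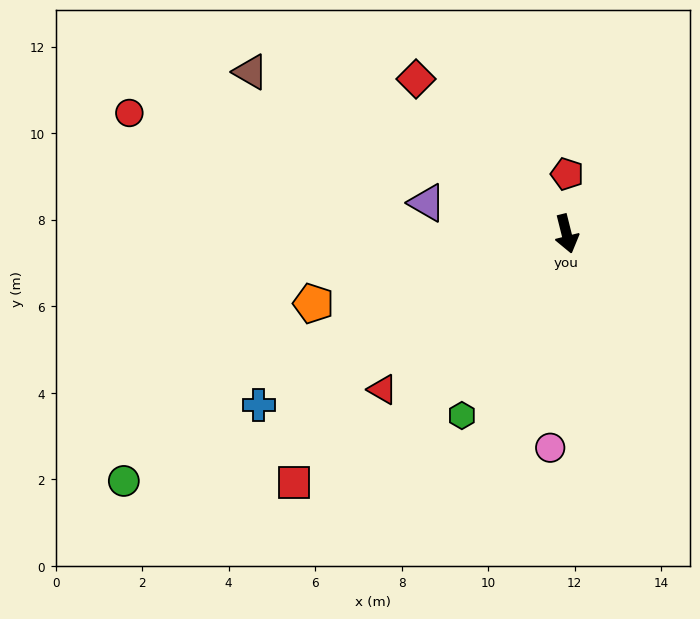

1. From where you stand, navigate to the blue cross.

turn right 75°, forward 8.1 m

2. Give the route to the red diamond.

turn right 150°, forward 5.0 m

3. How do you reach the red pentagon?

turn left 165°, forward 1.4 m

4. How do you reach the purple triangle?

turn right 117°, forward 3.3 m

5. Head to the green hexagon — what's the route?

turn right 44°, forward 4.8 m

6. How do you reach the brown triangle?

turn right 131°, forward 8.2 m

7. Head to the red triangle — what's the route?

turn right 64°, forward 5.6 m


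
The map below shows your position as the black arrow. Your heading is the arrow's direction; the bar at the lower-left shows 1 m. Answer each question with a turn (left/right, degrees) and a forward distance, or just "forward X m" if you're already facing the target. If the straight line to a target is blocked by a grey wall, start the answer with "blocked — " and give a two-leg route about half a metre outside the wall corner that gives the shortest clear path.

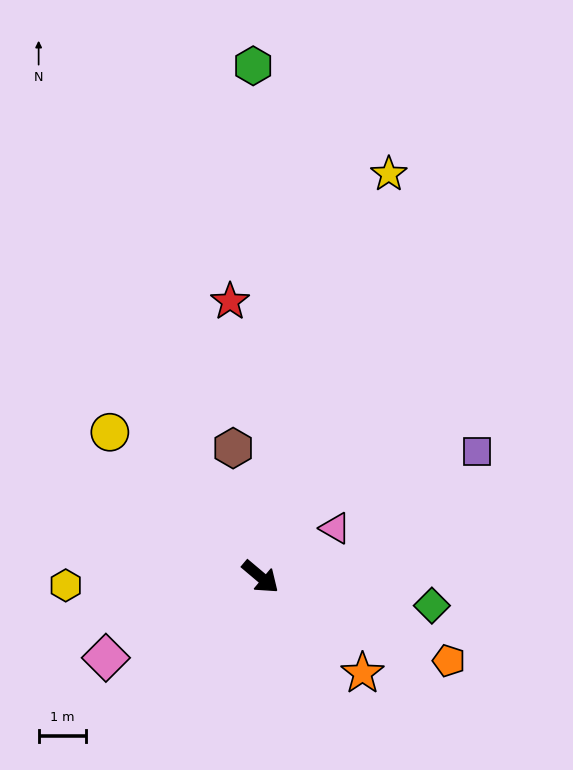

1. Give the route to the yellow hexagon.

turn right 137°, forward 4.1 m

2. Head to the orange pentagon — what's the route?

turn left 16°, forward 4.4 m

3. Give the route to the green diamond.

turn left 31°, forward 3.7 m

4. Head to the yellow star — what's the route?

turn left 112°, forward 8.9 m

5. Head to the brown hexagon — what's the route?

turn left 142°, forward 2.8 m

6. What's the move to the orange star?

turn right 3°, forward 3.0 m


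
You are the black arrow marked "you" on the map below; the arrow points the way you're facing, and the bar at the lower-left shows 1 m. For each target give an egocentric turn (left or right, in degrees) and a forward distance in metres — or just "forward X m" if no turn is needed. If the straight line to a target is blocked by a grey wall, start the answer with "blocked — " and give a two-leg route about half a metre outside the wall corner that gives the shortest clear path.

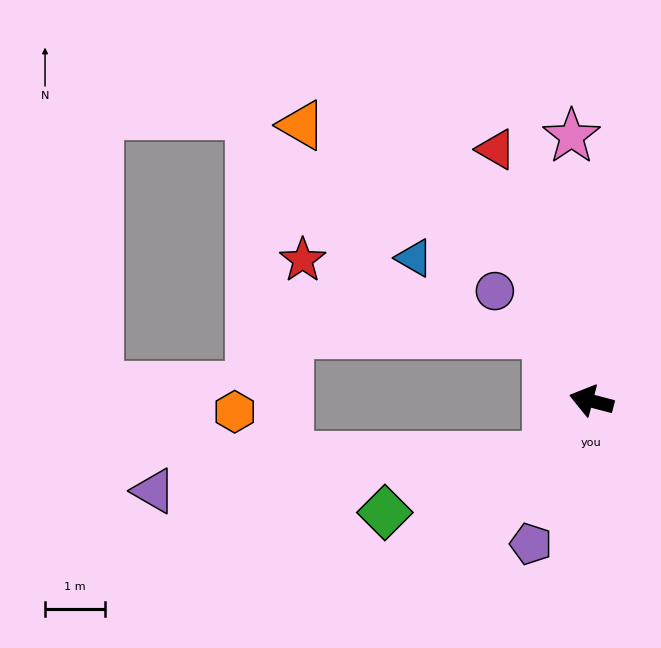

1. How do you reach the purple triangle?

blocked — turn left 67°, forward 1.2 m, then turn right 47°, forward 6.6 m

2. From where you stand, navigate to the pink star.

turn right 71°, forward 4.4 m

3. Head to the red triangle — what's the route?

turn right 54°, forward 4.5 m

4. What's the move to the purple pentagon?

turn left 82°, forward 2.6 m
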